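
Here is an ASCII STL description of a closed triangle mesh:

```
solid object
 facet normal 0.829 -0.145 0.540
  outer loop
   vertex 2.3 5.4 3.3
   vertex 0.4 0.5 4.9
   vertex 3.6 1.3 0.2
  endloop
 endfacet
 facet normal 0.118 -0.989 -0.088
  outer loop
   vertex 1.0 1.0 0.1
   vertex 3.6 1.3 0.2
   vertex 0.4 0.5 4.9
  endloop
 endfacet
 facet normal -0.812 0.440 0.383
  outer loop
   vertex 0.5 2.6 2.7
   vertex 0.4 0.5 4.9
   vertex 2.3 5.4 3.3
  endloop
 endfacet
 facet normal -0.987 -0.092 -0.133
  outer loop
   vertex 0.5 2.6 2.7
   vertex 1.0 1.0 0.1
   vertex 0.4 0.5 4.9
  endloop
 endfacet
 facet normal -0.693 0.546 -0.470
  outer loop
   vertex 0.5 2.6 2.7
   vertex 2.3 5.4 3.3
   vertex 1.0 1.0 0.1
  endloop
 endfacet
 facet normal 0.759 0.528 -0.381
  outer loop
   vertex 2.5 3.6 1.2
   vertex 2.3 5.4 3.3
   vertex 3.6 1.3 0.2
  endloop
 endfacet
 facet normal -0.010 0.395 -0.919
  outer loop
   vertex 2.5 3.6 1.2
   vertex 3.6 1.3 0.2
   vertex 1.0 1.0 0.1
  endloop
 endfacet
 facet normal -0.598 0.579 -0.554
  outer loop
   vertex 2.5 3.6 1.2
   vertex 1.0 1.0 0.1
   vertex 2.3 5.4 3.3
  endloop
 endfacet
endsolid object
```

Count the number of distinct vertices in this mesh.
6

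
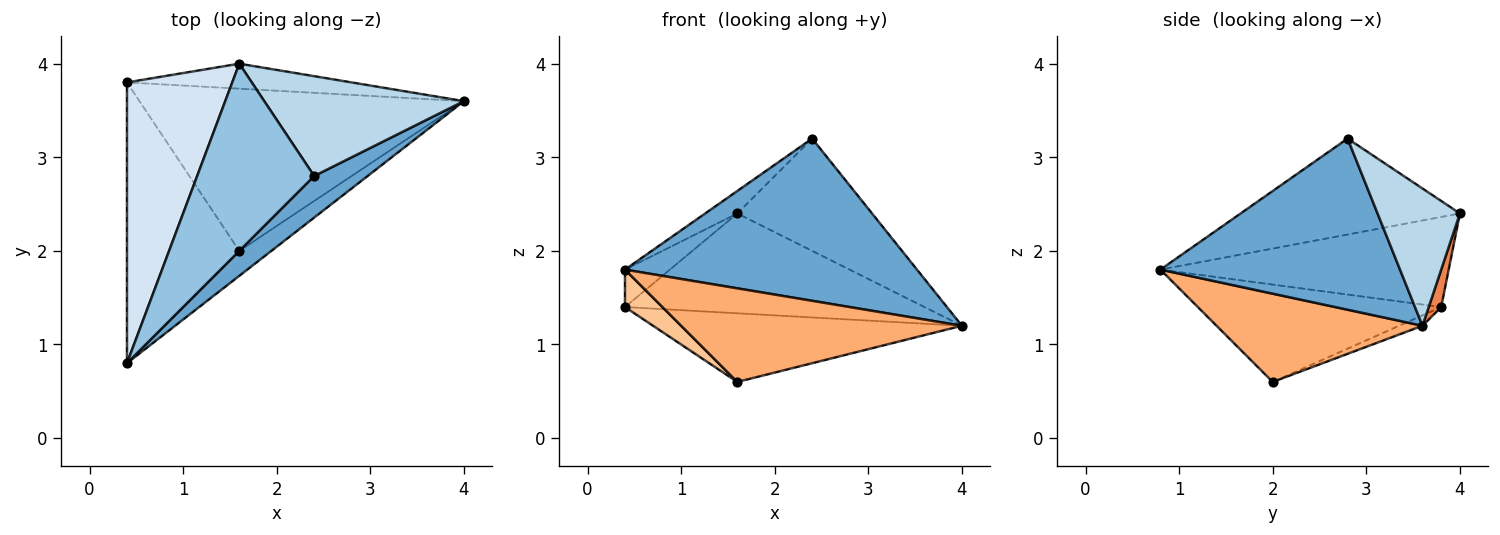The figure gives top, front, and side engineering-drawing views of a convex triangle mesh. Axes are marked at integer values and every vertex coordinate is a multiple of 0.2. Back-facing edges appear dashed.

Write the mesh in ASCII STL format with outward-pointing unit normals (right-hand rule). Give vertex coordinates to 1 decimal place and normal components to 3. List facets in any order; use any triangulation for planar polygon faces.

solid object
 facet normal 0.622 -0.758 0.194
  outer loop
   vertex 2.4 2.8 3.2
   vertex 0.4 0.8 1.8
   vertex 4.0 3.6 1.2
  endloop
 endfacet
 facet normal -0.631 0.092 0.770
  outer loop
   vertex 2.4 2.8 3.2
   vertex 1.6 4.0 2.4
   vertex 0.4 0.8 1.8
  endloop
 endfacet
 facet normal 0.415 0.680 0.604
  outer loop
   vertex 2.4 2.8 3.2
   vertex 4.0 3.6 1.2
   vertex 1.6 4.0 2.4
  endloop
 endfacet
 facet normal -0.647 0.101 0.756
  outer loop
   vertex 0.4 3.8 1.4
   vertex 0.4 0.8 1.8
   vertex 1.6 4.0 2.4
  endloop
 endfacet
 facet normal 0.040 0.969 -0.242
  outer loop
   vertex 0.4 3.8 1.4
   vertex 1.6 4.0 2.4
   vertex 4.0 3.6 1.2
  endloop
 endfacet
 facet normal 0.578 -0.788 -0.210
  outer loop
   vertex 1.6 2.0 0.6
   vertex 4.0 3.6 1.2
   vertex 0.4 0.8 1.8
  endloop
 endfacet
 facet normal -0.652 -0.100 -0.752
  outer loop
   vertex 1.6 2.0 0.6
   vertex 0.4 0.8 1.8
   vertex 0.4 3.8 1.4
  endloop
 endfacet
 facet normal -0.030 0.389 -0.921
  outer loop
   vertex 1.6 2.0 0.6
   vertex 0.4 3.8 1.4
   vertex 4.0 3.6 1.2
  endloop
 endfacet
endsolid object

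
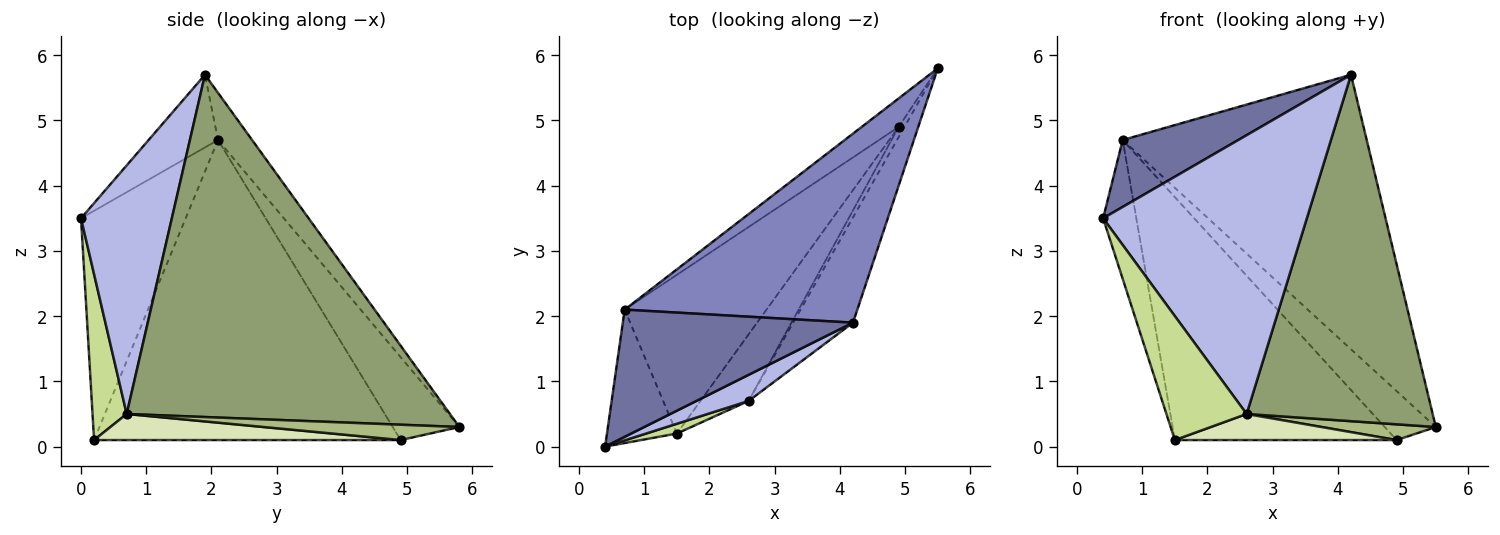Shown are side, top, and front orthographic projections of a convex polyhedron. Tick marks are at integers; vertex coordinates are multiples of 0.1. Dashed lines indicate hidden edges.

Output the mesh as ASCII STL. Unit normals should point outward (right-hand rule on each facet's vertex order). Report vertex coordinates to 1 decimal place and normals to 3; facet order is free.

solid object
 facet normal -0.269 -0.449 0.852
  outer loop
   vertex 0.7 2.1 4.7
   vertex 0.4 0.0 3.5
   vertex 4.2 1.9 5.7
  endloop
 endfacet
 facet normal -0.114 0.818 0.563
  outer loop
   vertex 0.7 2.1 4.7
   vertex 4.2 1.9 5.7
   vertex 5.5 5.8 0.3
  endloop
 endfacet
 facet normal -0.748 0.573 -0.334
  outer loop
   vertex 0.7 2.1 4.7
   vertex 5.5 5.8 0.3
   vertex 4.9 4.9 0.1
  endloop
 endfacet
 facet normal 0.406 -0.910 0.085
  outer loop
   vertex 2.6 0.7 0.5
   vertex 4.2 1.9 5.7
   vertex 0.4 0.0 3.5
  endloop
 endfacet
 facet normal 0.857 -0.493 -0.150
  outer loop
   vertex 2.6 0.7 0.5
   vertex 5.5 5.8 0.3
   vertex 4.2 1.9 5.7
  endloop
 endfacet
 facet normal 0.822 -0.479 -0.308
  outer loop
   vertex 2.6 0.7 0.5
   vertex 4.9 4.9 0.1
   vertex 5.5 5.8 0.3
  endloop
 endfacet
 facet normal 0.391 -0.918 0.072
  outer loop
   vertex 1.5 0.2 0.1
   vertex 2.6 0.7 0.5
   vertex 0.4 0.0 3.5
  endloop
 endfacet
 facet normal 0.450 -0.326 -0.831
  outer loop
   vertex 1.5 0.2 0.1
   vertex 4.9 4.9 0.1
   vertex 2.6 0.7 0.5
  endloop
 endfacet
 facet normal -0.915 0.290 -0.279
  outer loop
   vertex 1.5 0.2 0.1
   vertex 0.4 0.0 3.5
   vertex 0.7 2.1 4.7
  endloop
 endfacet
 facet normal -0.757 0.547 -0.358
  outer loop
   vertex 1.5 0.2 0.1
   vertex 0.7 2.1 4.7
   vertex 4.9 4.9 0.1
  endloop
 endfacet
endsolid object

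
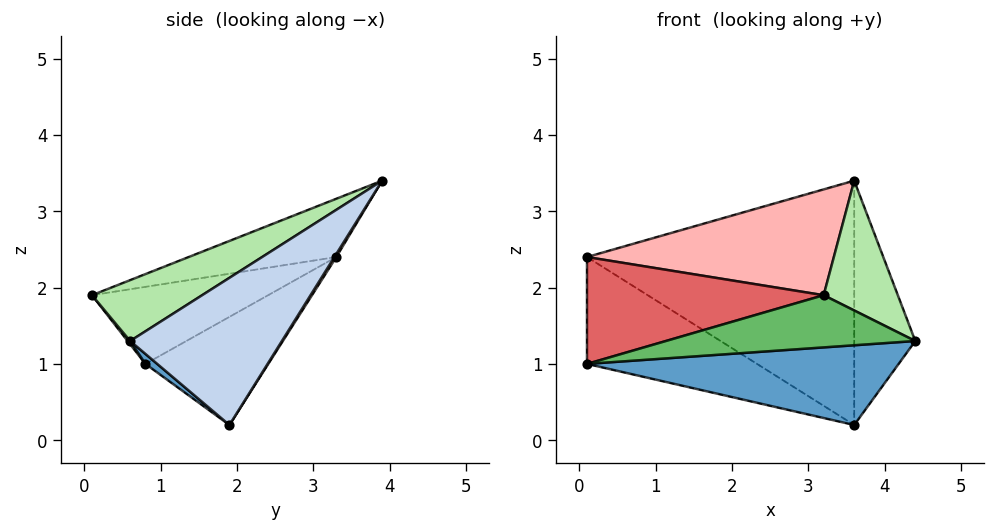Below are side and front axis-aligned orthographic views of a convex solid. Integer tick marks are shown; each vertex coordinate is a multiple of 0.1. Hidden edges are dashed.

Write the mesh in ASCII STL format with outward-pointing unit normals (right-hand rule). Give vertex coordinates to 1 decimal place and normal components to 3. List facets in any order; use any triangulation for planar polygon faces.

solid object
 facet normal 0.024 -0.637 -0.770
  outer loop
   vertex 3.6 1.9 0.2
   vertex 4.4 0.6 1.3
   vertex 0.1 0.8 1.0
  endloop
 endfacet
 facet normal 0.903 0.364 -0.227
  outer loop
   vertex 3.6 1.9 0.2
   vertex 3.6 3.9 3.4
   vertex 4.4 0.6 1.3
  endloop
 endfacet
 facet normal -0.333 0.461 -0.823
  outer loop
   vertex 0.1 3.3 2.4
   vertex 3.6 1.9 0.2
   vertex 0.1 0.8 1.0
  endloop
 endfacet
 facet normal 0.006 0.848 -0.530
  outer loop
   vertex 0.1 3.3 2.4
   vertex 3.6 3.9 3.4
   vertex 3.6 1.9 0.2
  endloop
 endfacet
 facet normal 0.008 -0.776 -0.631
  outer loop
   vertex 3.2 0.1 1.9
   vertex 0.1 0.8 1.0
   vertex 4.4 0.6 1.3
  endloop
 endfacet
 facet normal 0.533 -0.359 0.767
  outer loop
   vertex 3.2 0.1 1.9
   vertex 4.4 0.6 1.3
   vertex 3.6 3.9 3.4
  endloop
 endfacet
 facet normal -0.342 -0.459 0.820
  outer loop
   vertex 3.2 0.1 1.9
   vertex 0.1 3.3 2.4
   vertex 0.1 0.8 1.0
  endloop
 endfacet
 facet normal -0.204 -0.341 0.918
  outer loop
   vertex 3.2 0.1 1.9
   vertex 3.6 3.9 3.4
   vertex 0.1 3.3 2.4
  endloop
 endfacet
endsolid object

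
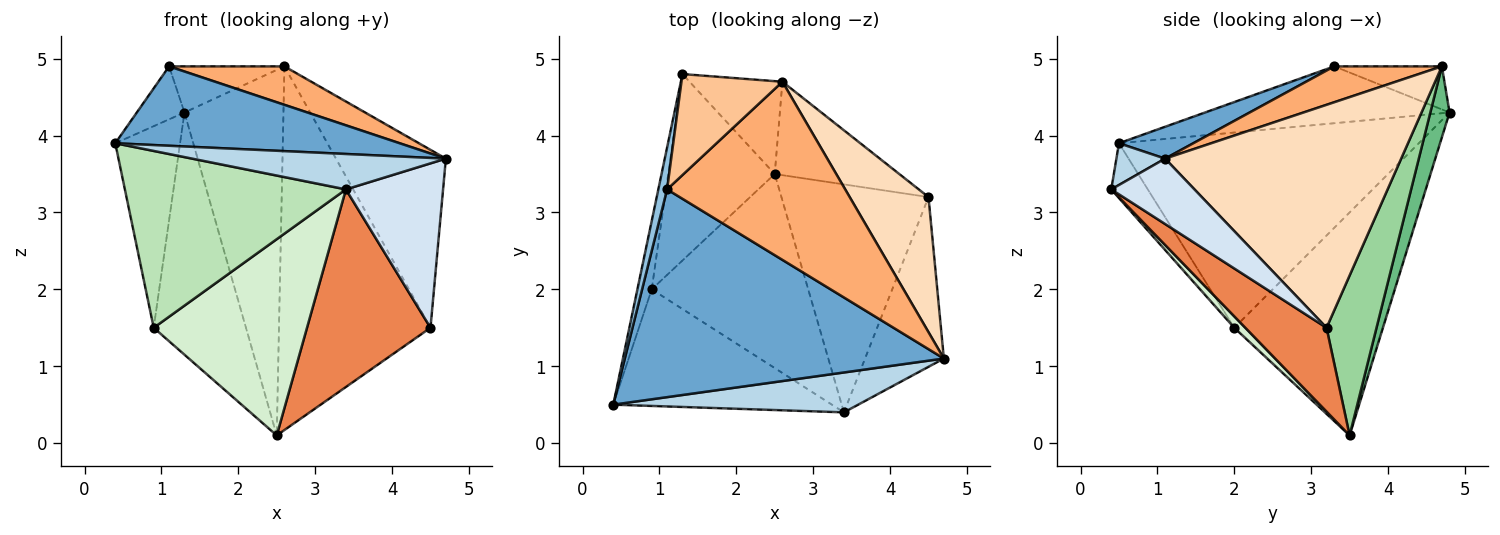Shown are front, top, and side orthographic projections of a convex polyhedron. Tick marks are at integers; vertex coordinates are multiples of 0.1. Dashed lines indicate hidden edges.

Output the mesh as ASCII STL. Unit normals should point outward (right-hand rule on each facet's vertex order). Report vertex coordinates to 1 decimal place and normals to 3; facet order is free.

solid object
 facet normal 0.093 -0.355 0.930
  outer loop
   vertex 1.1 3.3 4.9
   vertex 0.4 0.5 3.9
   vertex 4.7 1.1 3.7
  endloop
 endfacet
 facet normal -0.970 0.189 0.150
  outer loop
   vertex 1.1 3.3 4.9
   vertex 1.3 4.8 4.3
   vertex 0.4 0.5 3.9
  endloop
 endfacet
 facet normal 0.126 -0.659 0.742
  outer loop
   vertex 3.4 0.4 3.3
   vertex 4.7 1.1 3.7
   vertex 0.4 0.5 3.9
  endloop
 endfacet
 facet normal 0.512 -0.598 -0.617
  outer loop
   vertex 3.4 0.4 3.3
   vertex 4.5 3.2 1.5
   vertex 4.7 1.1 3.7
  endloop
 endfacet
 facet normal 0.396 -0.602 -0.694
  outer loop
   vertex 3.4 0.4 3.3
   vertex 2.5 3.5 0.1
   vertex 4.5 3.2 1.5
  endloop
 endfacet
 facet normal 0.193 -0.207 0.959
  outer loop
   vertex 2.6 4.7 4.9
   vertex 1.1 3.3 4.9
   vertex 4.7 1.1 3.7
  endloop
 endfacet
 facet normal -0.362 0.387 0.848
  outer loop
   vertex 2.6 4.7 4.9
   vertex 1.3 4.8 4.3
   vertex 1.1 3.3 4.9
  endloop
 endfacet
 facet normal 0.863 0.402 0.305
  outer loop
   vertex 2.6 4.7 4.9
   vertex 4.7 1.1 3.7
   vertex 4.5 3.2 1.5
  endloop
 endfacet
 facet normal 0.185 0.952 -0.242
  outer loop
   vertex 2.6 4.7 4.9
   vertex 2.5 3.5 0.1
   vertex 1.3 4.8 4.3
  endloop
 endfacet
 facet normal 0.304 0.923 -0.237
  outer loop
   vertex 2.6 4.7 4.9
   vertex 4.5 3.2 1.5
   vertex 2.5 3.5 0.1
  endloop
 endfacet
 facet normal -0.137 -0.827 -0.545
  outer loop
   vertex 0.9 2.0 1.5
   vertex 3.4 0.4 3.3
   vertex 0.4 0.5 3.9
  endloop
 endfacet
 facet normal 0.051 -0.710 -0.702
  outer loop
   vertex 0.9 2.0 1.5
   vertex 2.5 3.5 0.1
   vertex 3.4 0.4 3.3
  endloop
 endfacet
 facet normal -0.975 0.211 -0.071
  outer loop
   vertex 0.9 2.0 1.5
   vertex 0.4 0.5 3.9
   vertex 1.3 4.8 4.3
  endloop
 endfacet
 facet normal -0.787 0.489 -0.376
  outer loop
   vertex 0.9 2.0 1.5
   vertex 1.3 4.8 4.3
   vertex 2.5 3.5 0.1
  endloop
 endfacet
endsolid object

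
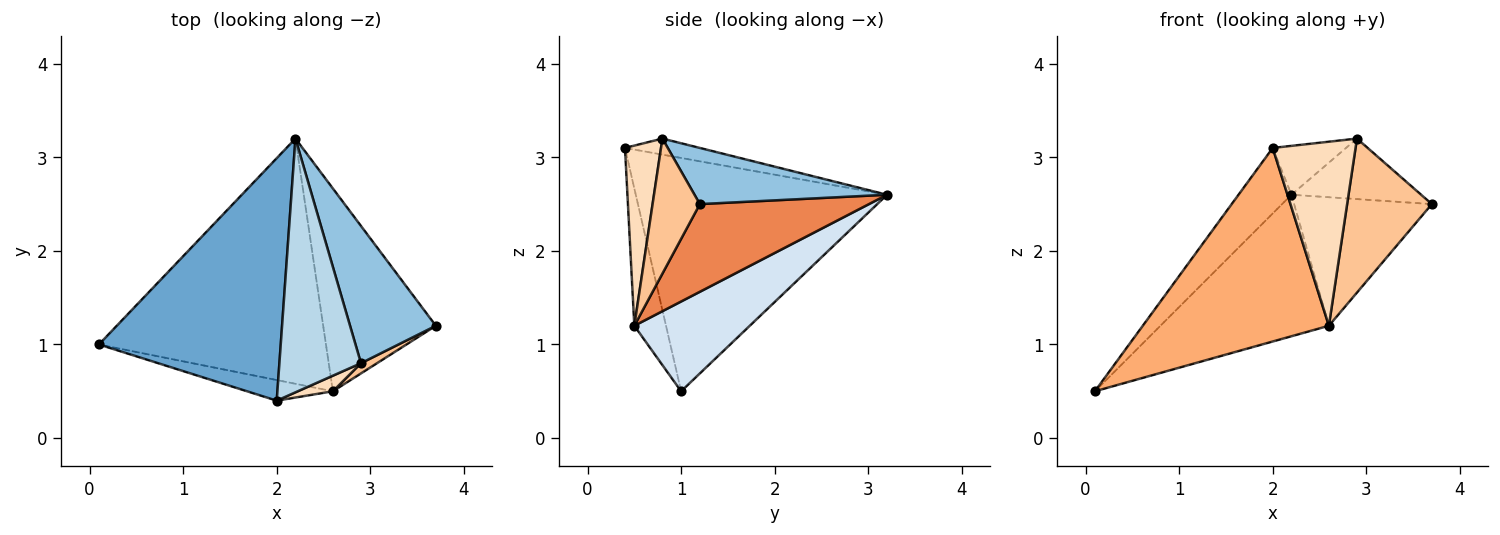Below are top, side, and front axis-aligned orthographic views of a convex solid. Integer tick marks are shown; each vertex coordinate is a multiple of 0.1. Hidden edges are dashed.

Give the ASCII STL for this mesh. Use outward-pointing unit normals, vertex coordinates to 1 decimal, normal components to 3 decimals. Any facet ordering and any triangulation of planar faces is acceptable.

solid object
 facet normal -0.778 0.164 0.606
  outer loop
   vertex 2.0 0.4 3.1
   vertex 2.2 3.2 2.6
   vertex 0.1 1.0 0.5
  endloop
 endfacet
 facet normal 0.514 0.346 0.785
  outer loop
   vertex 2.9 0.8 3.2
   vertex 3.7 1.2 2.5
   vertex 2.2 3.2 2.6
  endloop
 endfacet
 facet normal -0.190 0.186 0.964
  outer loop
   vertex 2.9 0.8 3.2
   vertex 2.2 3.2 2.6
   vertex 2.0 0.4 3.1
  endloop
 endfacet
 facet normal 0.324 0.473 -0.819
  outer loop
   vertex 2.6 0.5 1.2
   vertex 0.1 1.0 0.5
   vertex 2.2 3.2 2.6
  endloop
 endfacet
 facet normal 0.549 0.447 -0.706
  outer loop
   vertex 2.6 0.5 1.2
   vertex 2.2 3.2 2.6
   vertex 3.7 1.2 2.5
  endloop
 endfacet
 facet normal -0.167 -0.980 -0.104
  outer loop
   vertex 2.6 0.5 1.2
   vertex 2.0 0.4 3.1
   vertex 0.1 1.0 0.5
  endloop
 endfacet
 facet normal 0.486 -0.872 0.058
  outer loop
   vertex 2.6 0.5 1.2
   vertex 3.7 1.2 2.5
   vertex 2.9 0.8 3.2
  endloop
 endfacet
 facet normal 0.398 -0.914 0.077
  outer loop
   vertex 2.6 0.5 1.2
   vertex 2.9 0.8 3.2
   vertex 2.0 0.4 3.1
  endloop
 endfacet
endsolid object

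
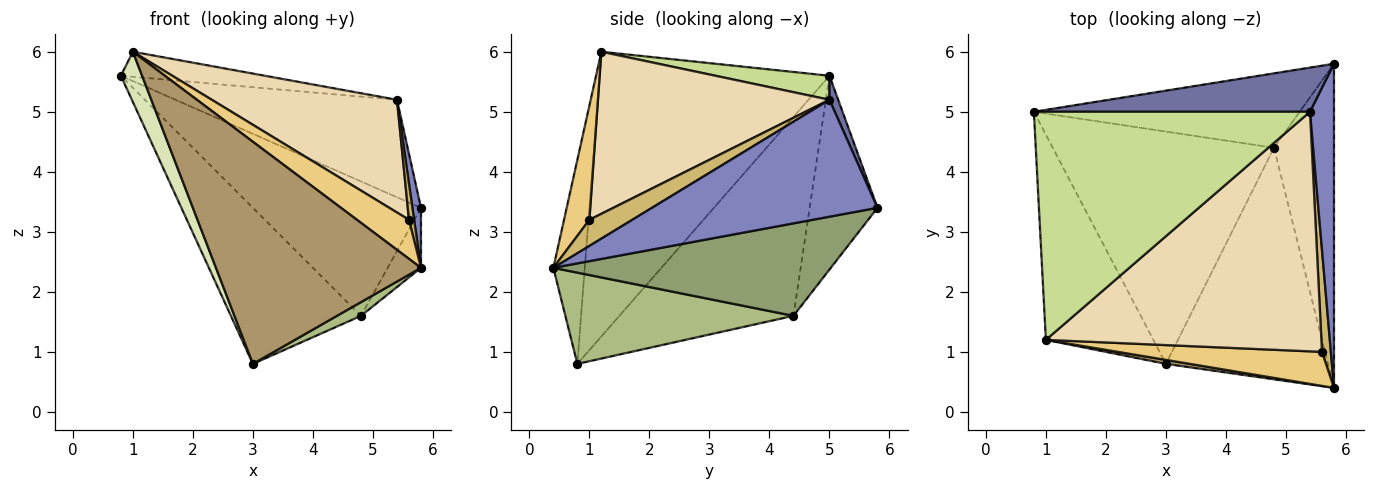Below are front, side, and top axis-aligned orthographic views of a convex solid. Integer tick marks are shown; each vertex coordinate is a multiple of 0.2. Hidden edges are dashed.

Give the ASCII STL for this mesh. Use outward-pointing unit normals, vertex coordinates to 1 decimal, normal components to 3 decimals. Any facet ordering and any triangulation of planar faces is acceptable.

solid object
 facet normal 0.036 0.910 0.413
  outer loop
   vertex 5.4 5.0 5.2
   vertex 5.8 5.8 3.4
   vertex 0.8 5.0 5.6
  endloop
 endfacet
 facet normal 0.979 -0.037 0.201
  outer loop
   vertex 5.4 5.0 5.2
   vertex 5.8 0.4 2.4
   vertex 5.8 5.8 3.4
  endloop
 endfacet
 facet normal -0.333 0.825 -0.457
  outer loop
   vertex 4.8 4.4 1.6
   vertex 0.8 5.0 5.6
   vertex 5.8 5.8 3.4
  endloop
 endfacet
 facet normal -0.598 0.447 -0.665
  outer loop
   vertex 4.8 4.4 1.6
   vertex 3.0 0.8 0.8
   vertex 0.8 5.0 5.6
  endloop
 endfacet
 facet normal 0.835 0.100 -0.542
  outer loop
   vertex 4.8 4.4 1.6
   vertex 5.8 5.8 3.4
   vertex 5.8 0.4 2.4
  endloop
 endfacet
 facet normal 0.490 -0.052 -0.870
  outer loop
   vertex 4.8 4.4 1.6
   vertex 5.8 0.4 2.4
   vertex 3.0 0.8 0.8
  endloop
 endfacet
 facet normal 0.086 0.109 0.990
  outer loop
   vertex 1.0 1.2 6.0
   vertex 5.4 5.0 5.2
   vertex 0.8 5.0 5.6
  endloop
 endfacet
 facet normal -0.932 -0.086 -0.352
  outer loop
   vertex 1.0 1.2 6.0
   vertex 0.8 5.0 5.6
   vertex 3.0 0.8 0.8
  endloop
 endfacet
 facet normal -0.151 -0.988 0.018
  outer loop
   vertex 1.0 1.2 6.0
   vertex 3.0 0.8 0.8
   vertex 5.8 0.4 2.4
  endloop
 endfacet
 facet normal 0.941 -0.113 0.320
  outer loop
   vertex 5.6 1.0 3.2
   vertex 5.8 0.4 2.4
   vertex 5.4 5.0 5.2
  endloop
 endfacet
 facet normal 0.345 -0.708 0.617
  outer loop
   vertex 5.6 1.0 3.2
   vertex 1.0 1.2 6.0
   vertex 5.8 0.4 2.4
  endloop
 endfacet
 facet normal 0.470 -0.376 0.799
  outer loop
   vertex 5.6 1.0 3.2
   vertex 5.4 5.0 5.2
   vertex 1.0 1.2 6.0
  endloop
 endfacet
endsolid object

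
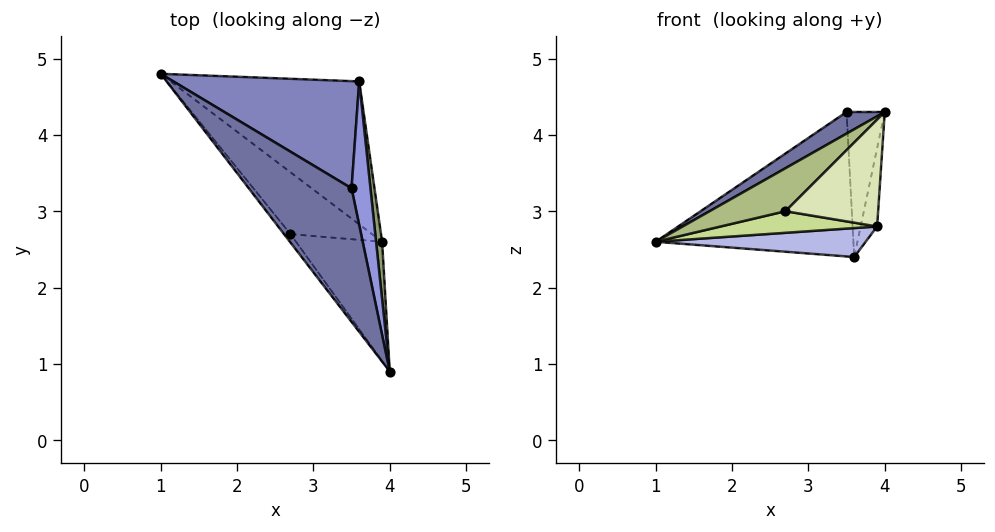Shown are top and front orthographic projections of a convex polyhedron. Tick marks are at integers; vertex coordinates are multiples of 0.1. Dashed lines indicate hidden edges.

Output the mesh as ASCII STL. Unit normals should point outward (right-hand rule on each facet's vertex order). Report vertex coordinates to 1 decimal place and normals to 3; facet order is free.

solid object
 facet normal -0.609 -0.127 0.783
  outer loop
   vertex 3.5 3.3 4.3
   vertex 1.0 4.8 2.6
   vertex 4.0 0.9 4.3
  endloop
 endfacet
 facet normal 0.076 0.801 0.594
  outer loop
   vertex 3.5 3.3 4.3
   vertex 3.6 4.7 2.4
   vertex 1.0 4.8 2.6
  endloop
 endfacet
 facet normal 0.960 0.200 0.198
  outer loop
   vertex 3.5 3.3 4.3
   vertex 4.0 0.9 4.3
   vertex 3.6 4.7 2.4
  endloop
 endfacet
 facet normal -0.083 -0.198 -0.977
  outer loop
   vertex 3.9 2.6 2.8
   vertex 1.0 4.8 2.6
   vertex 3.6 4.7 2.4
  endloop
 endfacet
 facet normal 0.979 0.163 0.119
  outer loop
   vertex 3.9 2.6 2.8
   vertex 3.6 4.7 2.4
   vertex 4.0 0.9 4.3
  endloop
 endfacet
 facet normal -0.759 -0.639 -0.125
  outer loop
   vertex 2.7 2.7 3.0
   vertex 4.0 0.9 4.3
   vertex 1.0 4.8 2.6
  endloop
 endfacet
 facet normal -0.182 -0.324 -0.928
  outer loop
   vertex 2.7 2.7 3.0
   vertex 1.0 4.8 2.6
   vertex 3.9 2.6 2.8
  endloop
 endfacet
 facet normal -0.177 -0.657 -0.733
  outer loop
   vertex 2.7 2.7 3.0
   vertex 3.9 2.6 2.8
   vertex 4.0 0.9 4.3
  endloop
 endfacet
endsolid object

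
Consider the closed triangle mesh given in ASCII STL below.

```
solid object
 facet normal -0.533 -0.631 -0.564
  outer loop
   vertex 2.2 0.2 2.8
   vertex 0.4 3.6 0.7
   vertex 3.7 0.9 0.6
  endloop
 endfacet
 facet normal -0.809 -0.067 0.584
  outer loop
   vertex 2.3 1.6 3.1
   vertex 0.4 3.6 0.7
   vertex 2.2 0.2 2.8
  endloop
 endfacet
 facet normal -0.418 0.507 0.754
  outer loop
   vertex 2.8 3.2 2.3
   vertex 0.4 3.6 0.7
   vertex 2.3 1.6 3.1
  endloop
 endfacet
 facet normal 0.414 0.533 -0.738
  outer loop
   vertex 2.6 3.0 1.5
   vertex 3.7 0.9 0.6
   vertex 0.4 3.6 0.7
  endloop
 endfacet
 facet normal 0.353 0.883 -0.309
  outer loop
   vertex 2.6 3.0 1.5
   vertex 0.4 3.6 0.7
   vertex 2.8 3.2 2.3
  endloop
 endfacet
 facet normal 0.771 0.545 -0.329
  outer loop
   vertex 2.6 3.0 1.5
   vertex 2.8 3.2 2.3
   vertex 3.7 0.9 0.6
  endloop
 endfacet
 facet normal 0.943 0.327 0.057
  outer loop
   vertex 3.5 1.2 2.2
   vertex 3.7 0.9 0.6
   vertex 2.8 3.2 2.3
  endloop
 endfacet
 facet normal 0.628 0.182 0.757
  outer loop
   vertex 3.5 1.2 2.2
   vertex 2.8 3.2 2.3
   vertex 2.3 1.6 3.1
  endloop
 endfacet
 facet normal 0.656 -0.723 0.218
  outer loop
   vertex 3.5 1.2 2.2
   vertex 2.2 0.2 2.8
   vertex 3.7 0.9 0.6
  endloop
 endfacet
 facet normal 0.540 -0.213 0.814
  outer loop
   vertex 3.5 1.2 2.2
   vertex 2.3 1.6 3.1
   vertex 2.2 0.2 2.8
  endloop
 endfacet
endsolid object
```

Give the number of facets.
10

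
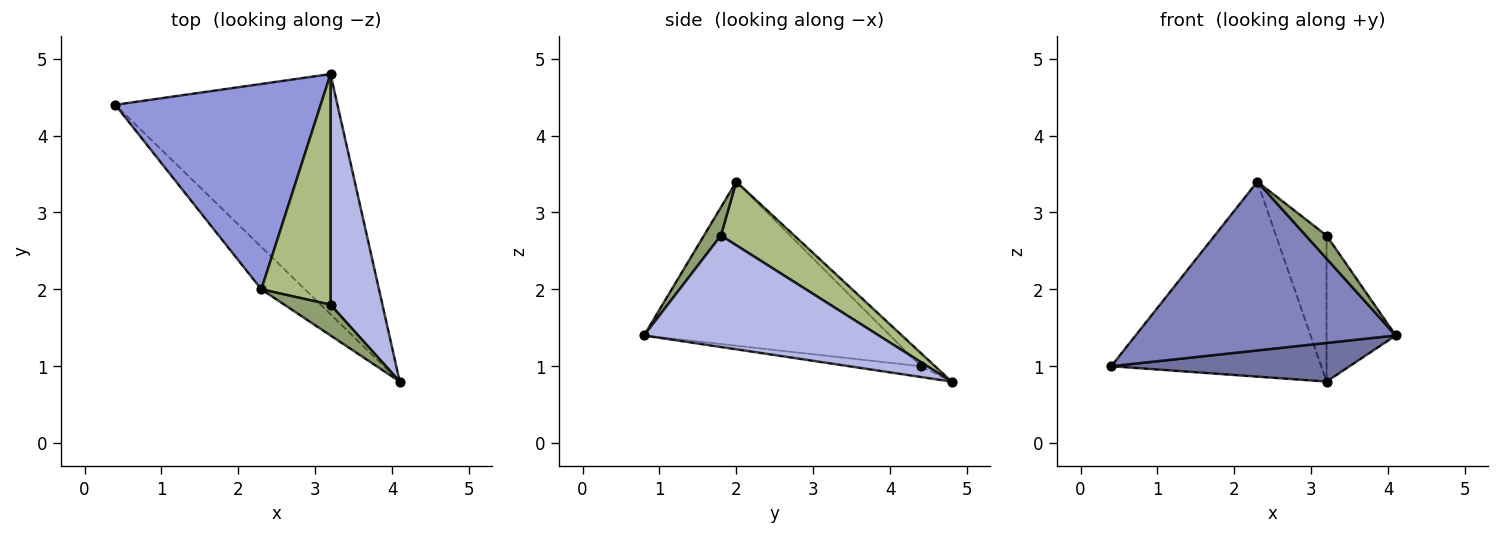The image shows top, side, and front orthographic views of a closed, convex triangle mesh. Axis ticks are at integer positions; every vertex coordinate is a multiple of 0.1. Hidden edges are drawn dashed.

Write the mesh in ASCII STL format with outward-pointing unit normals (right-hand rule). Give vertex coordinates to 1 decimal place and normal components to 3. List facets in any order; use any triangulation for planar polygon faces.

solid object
 facet normal -0.048 -0.159 -0.986
  outer loop
   vertex 3.2 4.8 0.8
   vertex 4.1 0.8 1.4
   vertex 0.4 4.4 1.0
  endloop
 endfacet
 facet normal -0.676 -0.715 -0.180
  outer loop
   vertex 2.3 2.0 3.4
   vertex 0.4 4.4 1.0
   vertex 4.1 0.8 1.4
  endloop
 endfacet
 facet normal -0.046 0.688 0.725
  outer loop
   vertex 2.3 2.0 3.4
   vertex 3.2 4.8 0.8
   vertex 0.4 4.4 1.0
  endloop
 endfacet
 facet normal 0.876 0.258 0.408
  outer loop
   vertex 3.2 1.8 2.7
   vertex 4.1 0.8 1.4
   vertex 3.2 4.8 0.8
  endloop
 endfacet
 facet normal 0.439 -0.539 0.719
  outer loop
   vertex 3.2 1.8 2.7
   vertex 2.3 2.0 3.4
   vertex 4.1 0.8 1.4
  endloop
 endfacet
 facet normal 0.613 0.423 0.667
  outer loop
   vertex 3.2 1.8 2.7
   vertex 3.2 4.8 0.8
   vertex 2.3 2.0 3.4
  endloop
 endfacet
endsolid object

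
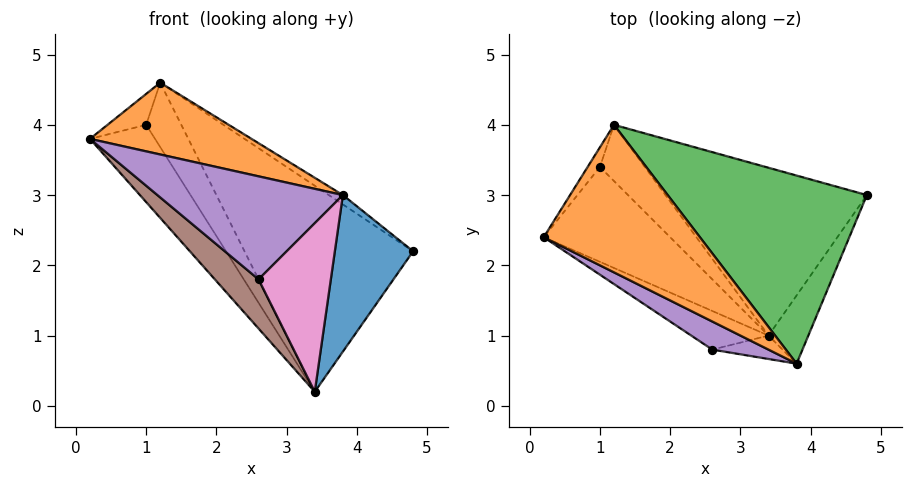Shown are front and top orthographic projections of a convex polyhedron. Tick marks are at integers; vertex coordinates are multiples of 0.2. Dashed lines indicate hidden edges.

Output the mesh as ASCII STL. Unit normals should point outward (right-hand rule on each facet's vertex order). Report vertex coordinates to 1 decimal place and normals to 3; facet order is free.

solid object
 facet normal 0.883 -0.430 -0.188
  outer loop
   vertex 3.4 1.0 0.2
   vertex 4.8 3.0 2.2
   vertex 3.8 0.6 3.0
  endloop
 endfacet
 facet normal -0.019 -0.438 0.899
  outer loop
   vertex 1.2 4.0 4.6
   vertex 0.2 2.4 3.8
   vertex 3.8 0.6 3.0
  endloop
 endfacet
 facet normal 0.562 0.041 0.826
  outer loop
   vertex 1.2 4.0 4.6
   vertex 3.8 0.6 3.0
   vertex 4.8 3.0 2.2
  endloop
 endfacet
 facet normal -0.201 0.760 -0.619
  outer loop
   vertex 1.2 4.0 4.6
   vertex 4.8 3.0 2.2
   vertex 3.4 1.0 0.2
  endloop
 endfacet
 facet normal -0.390 -0.888 0.242
  outer loop
   vertex 2.6 0.8 1.8
   vertex 3.8 0.6 3.0
   vertex 0.2 2.4 3.8
  endloop
 endfacet
 facet normal -0.721 -0.545 -0.428
  outer loop
   vertex 2.6 0.8 1.8
   vertex 0.2 2.4 3.8
   vertex 3.4 1.0 0.2
  endloop
 endfacet
 facet normal -0.028 -0.990 -0.138
  outer loop
   vertex 2.6 0.8 1.8
   vertex 3.4 1.0 0.2
   vertex 3.8 0.6 3.0
  endloop
 endfacet
 facet normal -0.512 0.543 -0.666
  outer loop
   vertex 1.0 3.4 4.0
   vertex 3.4 1.0 0.2
   vertex 0.2 2.4 3.8
  endloop
 endfacet
 facet normal -0.677 0.621 -0.395
  outer loop
   vertex 1.0 3.4 4.0
   vertex 0.2 2.4 3.8
   vertex 1.2 4.0 4.6
  endloop
 endfacet
 facet normal -0.276 0.724 -0.632
  outer loop
   vertex 1.0 3.4 4.0
   vertex 1.2 4.0 4.6
   vertex 3.4 1.0 0.2
  endloop
 endfacet
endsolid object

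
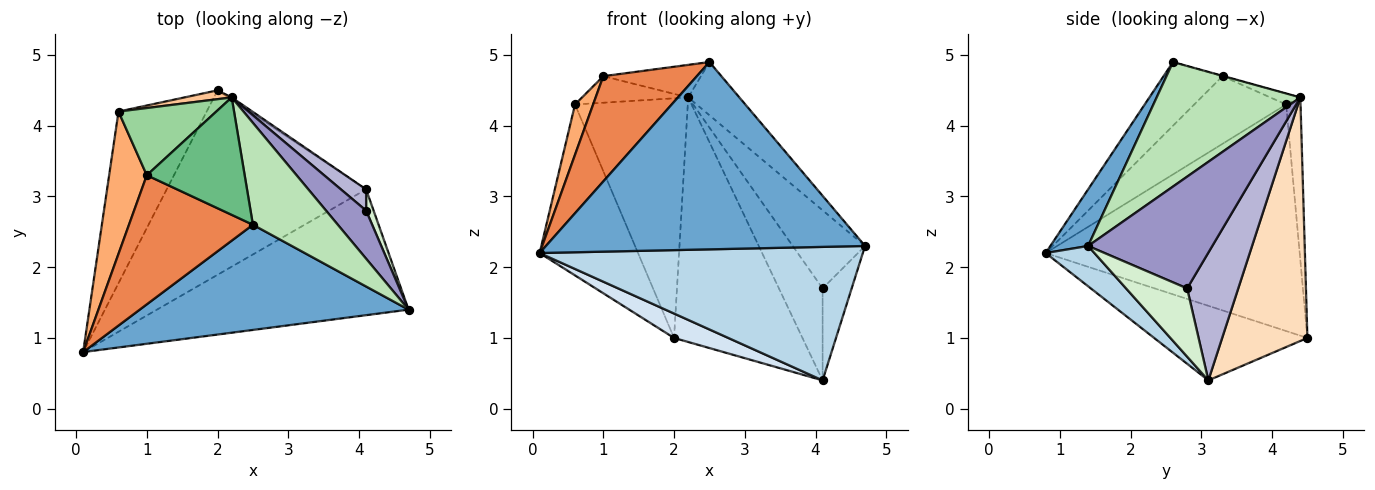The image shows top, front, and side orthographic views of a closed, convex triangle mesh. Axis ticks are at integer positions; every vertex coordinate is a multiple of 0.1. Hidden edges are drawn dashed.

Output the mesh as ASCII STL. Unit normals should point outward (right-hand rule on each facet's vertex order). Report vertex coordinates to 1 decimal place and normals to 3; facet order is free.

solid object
 facet normal 0.103 -0.867 0.487
  outer loop
   vertex 2.5 2.6 4.9
   vertex 0.1 0.8 2.2
   vertex 4.7 1.4 2.3
  endloop
 endfacet
 facet normal -0.877 0.340 -0.341
  outer loop
   vertex 0.6 4.2 4.3
   vertex 2.0 4.5 1.0
   vertex 0.1 0.8 2.2
  endloop
 endfacet
 facet normal 0.109 -0.723 -0.682
  outer loop
   vertex 4.1 3.1 0.4
   vertex 4.7 1.4 2.3
   vertex 0.1 0.8 2.2
  endloop
 endfacet
 facet normal -0.348 -0.123 -0.930
  outer loop
   vertex 4.1 3.1 0.4
   vertex 0.1 0.8 2.2
   vertex 2.0 4.5 1.0
  endloop
 endfacet
 facet normal -0.370 -0.587 0.720
  outer loop
   vertex 1.0 3.3 4.7
   vertex 0.1 0.8 2.2
   vertex 2.5 2.6 4.9
  endloop
 endfacet
 facet normal -0.861 -0.170 0.480
  outer loop
   vertex 1.0 3.3 4.7
   vertex 0.6 4.2 4.3
   vertex 0.1 0.8 2.2
  endloop
 endfacet
 facet normal -0.126 0.991 0.037
  outer loop
   vertex 2.2 4.4 4.4
   vertex 2.0 4.5 1.0
   vertex 0.6 4.2 4.3
  endloop
 endfacet
 facet normal 0.553 0.833 -0.008
  outer loop
   vertex 2.2 4.4 4.4
   vertex 4.1 3.1 0.4
   vertex 2.0 4.5 1.0
  endloop
 endfacet
 facet normal -0.004 0.267 0.964
  outer loop
   vertex 2.2 4.4 4.4
   vertex 1.0 3.3 4.7
   vertex 2.5 2.6 4.9
  endloop
 endfacet
 facet normal -0.103 0.365 0.925
  outer loop
   vertex 2.2 4.4 4.4
   vertex 0.6 4.2 4.3
   vertex 1.0 3.3 4.7
  endloop
 endfacet
 facet normal 0.793 0.282 0.540
  outer loop
   vertex 2.2 4.4 4.4
   vertex 2.5 2.6 4.9
   vertex 4.7 1.4 2.3
  endloop
 endfacet
 facet normal 0.899 0.427 0.099
  outer loop
   vertex 4.1 2.8 1.7
   vertex 4.7 1.4 2.3
   vertex 4.1 3.1 0.4
  endloop
 endfacet
 facet normal 0.825 0.481 0.296
  outer loop
   vertex 4.1 2.8 1.7
   vertex 2.2 4.4 4.4
   vertex 4.7 1.4 2.3
  endloop
 endfacet
 facet normal 0.752 0.643 0.148
  outer loop
   vertex 4.1 2.8 1.7
   vertex 4.1 3.1 0.4
   vertex 2.2 4.4 4.4
  endloop
 endfacet
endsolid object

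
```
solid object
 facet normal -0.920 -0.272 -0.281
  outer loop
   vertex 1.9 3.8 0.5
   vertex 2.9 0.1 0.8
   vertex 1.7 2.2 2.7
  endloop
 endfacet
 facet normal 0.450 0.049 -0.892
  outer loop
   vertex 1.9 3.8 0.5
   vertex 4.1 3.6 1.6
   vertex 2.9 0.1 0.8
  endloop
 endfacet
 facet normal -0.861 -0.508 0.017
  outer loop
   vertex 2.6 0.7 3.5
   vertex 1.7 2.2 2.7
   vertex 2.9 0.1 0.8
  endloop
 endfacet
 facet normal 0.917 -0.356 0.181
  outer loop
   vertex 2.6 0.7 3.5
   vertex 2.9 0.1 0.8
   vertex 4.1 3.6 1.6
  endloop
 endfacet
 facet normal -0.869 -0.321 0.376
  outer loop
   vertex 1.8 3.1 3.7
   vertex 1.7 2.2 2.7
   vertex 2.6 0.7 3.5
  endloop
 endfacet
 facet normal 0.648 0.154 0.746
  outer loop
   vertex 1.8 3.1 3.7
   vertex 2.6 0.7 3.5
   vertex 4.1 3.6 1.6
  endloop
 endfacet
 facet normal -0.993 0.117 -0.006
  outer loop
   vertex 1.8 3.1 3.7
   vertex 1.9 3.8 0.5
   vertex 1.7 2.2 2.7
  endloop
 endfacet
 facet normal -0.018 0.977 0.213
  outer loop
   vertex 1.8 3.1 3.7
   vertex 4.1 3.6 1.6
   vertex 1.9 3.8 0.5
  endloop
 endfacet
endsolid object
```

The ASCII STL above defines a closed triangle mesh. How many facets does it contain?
8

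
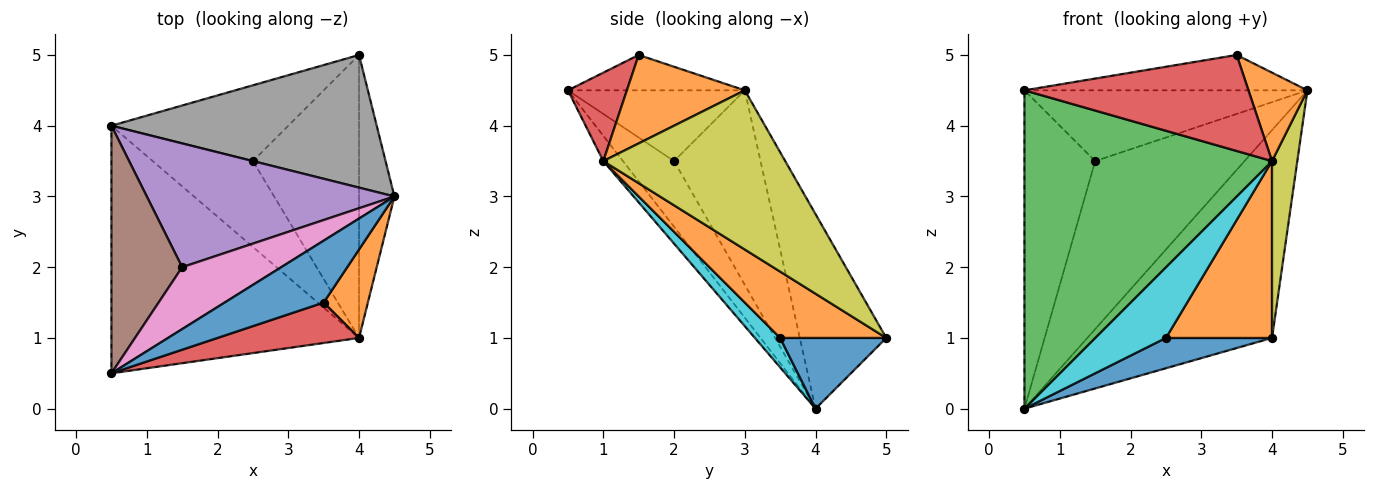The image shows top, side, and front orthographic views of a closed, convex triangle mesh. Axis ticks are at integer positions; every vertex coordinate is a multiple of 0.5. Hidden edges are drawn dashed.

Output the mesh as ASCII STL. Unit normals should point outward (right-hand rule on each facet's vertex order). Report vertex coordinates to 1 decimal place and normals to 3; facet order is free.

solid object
 facet normal -0.296 0.474 0.829
  outer loop
   vertex 3.5 1.5 5.0
   vertex 4.5 3.0 4.5
   vertex 0.5 0.5 4.5
  endloop
 endfacet
 facet normal 0.816 -0.408 0.408
  outer loop
   vertex 4.0 1.0 3.5
   vertex 4.5 3.0 4.5
   vertex 3.5 1.5 5.0
  endloop
 endfacet
 facet normal -0.063 -0.788 -0.613
  outer loop
   vertex 4.0 1.0 3.5
   vertex 0.5 0.5 4.5
   vertex 0.5 4.0 0.0
  endloop
 endfacet
 facet normal 0.236 -0.896 0.377
  outer loop
   vertex 4.0 1.0 3.5
   vertex 3.5 1.5 5.0
   vertex 0.5 0.5 4.5
  endloop
 endfacet
 facet normal -0.422 0.730 0.538
  outer loop
   vertex 1.5 2.0 3.5
   vertex 4.5 3.0 4.5
   vertex 0.5 4.0 0.0
  endloop
 endfacet
 facet normal -0.495 0.686 0.533
  outer loop
   vertex 1.5 2.0 3.5
   vertex 0.5 4.0 0.0
   vertex 0.5 0.5 4.5
  endloop
 endfacet
 facet normal -0.426 0.681 0.596
  outer loop
   vertex 1.5 2.0 3.5
   vertex 0.5 0.5 4.5
   vertex 4.5 3.0 4.5
  endloop
 endfacet
 facet normal -0.367 0.784 0.500
  outer loop
   vertex 4.0 5.0 1.0
   vertex 0.5 4.0 0.0
   vertex 4.5 3.0 4.5
  endloop
 endfacet
 facet normal 0.967 -0.134 -0.215
  outer loop
   vertex 4.0 5.0 1.0
   vertex 4.5 3.0 4.5
   vertex 4.0 1.0 3.5
  endloop
 endfacet
 facet normal 0.221 -0.620 -0.753
  outer loop
   vertex 2.5 3.5 1.0
   vertex 4.0 1.0 3.5
   vertex 0.5 4.0 0.0
  endloop
 endfacet
 facet normal 0.348 -0.348 -0.870
  outer loop
   vertex 2.5 3.5 1.0
   vertex 0.5 4.0 0.0
   vertex 4.0 5.0 1.0
  endloop
 endfacet
 facet normal 0.468 -0.468 -0.749
  outer loop
   vertex 2.5 3.5 1.0
   vertex 4.0 5.0 1.0
   vertex 4.0 1.0 3.5
  endloop
 endfacet
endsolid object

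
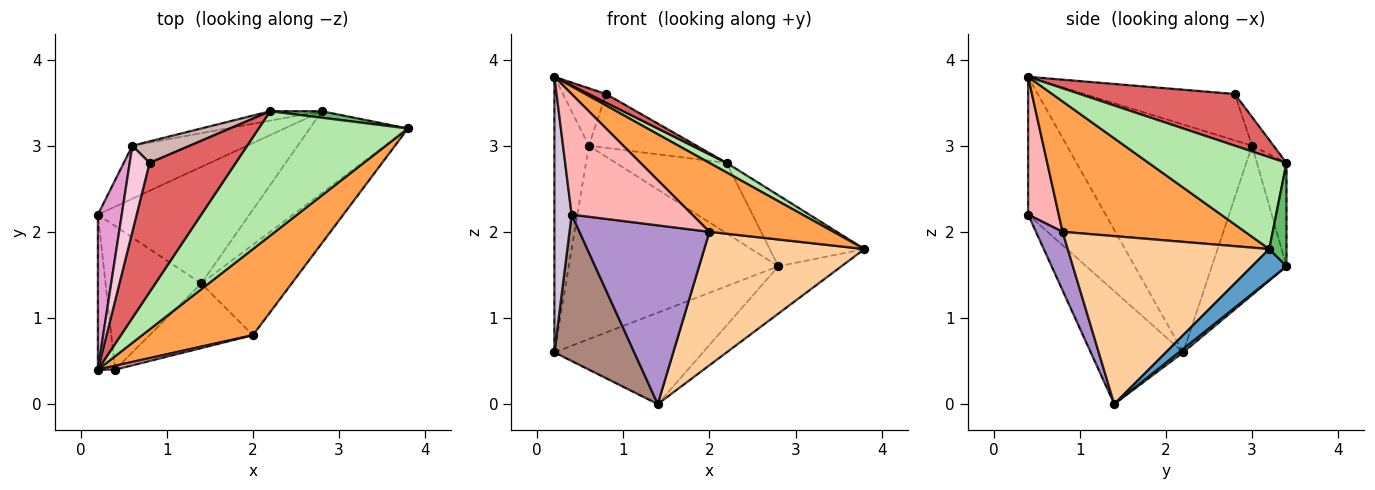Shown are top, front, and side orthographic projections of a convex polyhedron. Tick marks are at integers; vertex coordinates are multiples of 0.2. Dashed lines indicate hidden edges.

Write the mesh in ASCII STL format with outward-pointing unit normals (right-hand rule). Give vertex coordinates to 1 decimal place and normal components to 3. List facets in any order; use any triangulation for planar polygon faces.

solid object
 facet normal 0.264 0.483 -0.835
  outer loop
   vertex 1.4 1.4 0.0
   vertex 2.8 3.4 1.6
   vertex 3.8 3.2 1.8
  endloop
 endfacet
 facet normal 0.018 0.617 -0.787
  outer loop
   vertex 0.2 2.2 0.6
   vertex 2.8 3.4 1.6
   vertex 1.4 1.4 0.0
  endloop
 endfacet
 facet normal 0.677 -0.460 0.575
  outer loop
   vertex 2.0 0.8 2.0
   vertex 3.8 3.2 1.8
   vertex 0.2 0.4 3.8
  endloop
 endfacet
 facet normal 0.721 -0.573 -0.388
  outer loop
   vertex 2.0 0.8 2.0
   vertex 1.4 1.4 0.0
   vertex 3.8 3.2 1.8
  endloop
 endfacet
 facet normal 0.178 0.980 0.089
  outer loop
   vertex 2.2 3.4 2.8
   vertex 3.8 3.2 1.8
   vertex 2.8 3.4 1.6
  endloop
 endfacet
 facet normal 0.523 -0.065 0.850
  outer loop
   vertex 2.2 3.4 2.8
   vertex 0.2 0.4 3.8
   vertex 3.8 3.2 1.8
  endloop
 endfacet
 facet normal 0.514 -0.057 0.856
  outer loop
   vertex 2.2 3.4 2.8
   vertex 0.8 2.8 3.6
   vertex 0.2 0.4 3.8
  endloop
 endfacet
 facet normal 0.246 -0.969 0.031
  outer loop
   vertex 0.4 0.4 2.2
   vertex 2.0 0.8 2.0
   vertex 0.2 0.4 3.8
  endloop
 endfacet
 facet normal 0.189 -0.923 -0.334
  outer loop
   vertex 0.4 0.4 2.2
   vertex 1.4 1.4 0.0
   vertex 2.0 0.8 2.0
  endloop
 endfacet
 facet normal -0.969 -0.215 -0.121
  outer loop
   vertex 0.4 0.4 2.2
   vertex 0.2 0.4 3.8
   vertex 0.2 2.2 0.6
  endloop
 endfacet
 facet normal -0.637 -0.551 -0.540
  outer loop
   vertex 0.4 0.4 2.2
   vertex 0.2 2.2 0.6
   vertex 1.4 1.4 0.0
  endloop
 endfacet
 facet normal -0.183 0.913 0.365
  outer loop
   vertex 0.6 3.0 3.0
   vertex 0.8 2.8 3.6
   vertex 2.2 3.4 2.8
  endloop
 endfacet
 facet normal -0.978 0.182 0.102
  outer loop
   vertex 0.6 3.0 3.0
   vertex 0.2 2.2 0.6
   vertex 0.2 0.4 3.8
  endloop
 endfacet
 facet normal -0.889 0.254 0.381
  outer loop
   vertex 0.6 3.0 3.0
   vertex 0.2 0.4 3.8
   vertex 0.8 2.8 3.6
  endloop
 endfacet
 facet normal -0.325 0.912 -0.250
  outer loop
   vertex 0.6 3.0 3.0
   vertex 2.8 3.4 1.6
   vertex 0.2 2.2 0.6
  endloop
 endfacet
 facet normal -0.256 0.958 -0.128
  outer loop
   vertex 0.6 3.0 3.0
   vertex 2.2 3.4 2.8
   vertex 2.8 3.4 1.6
  endloop
 endfacet
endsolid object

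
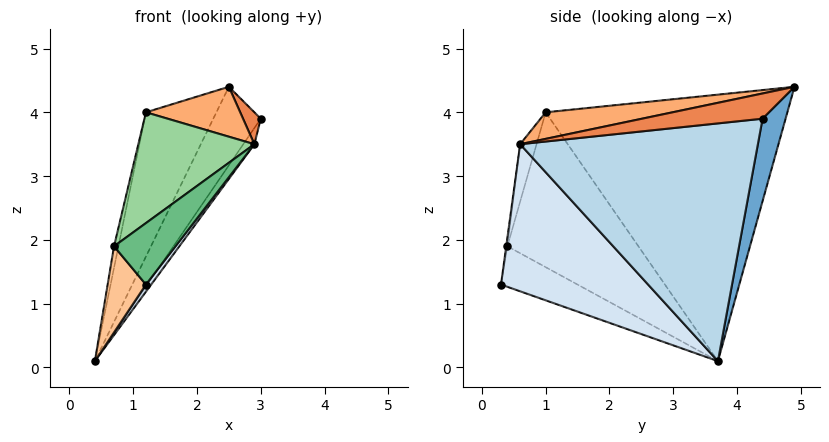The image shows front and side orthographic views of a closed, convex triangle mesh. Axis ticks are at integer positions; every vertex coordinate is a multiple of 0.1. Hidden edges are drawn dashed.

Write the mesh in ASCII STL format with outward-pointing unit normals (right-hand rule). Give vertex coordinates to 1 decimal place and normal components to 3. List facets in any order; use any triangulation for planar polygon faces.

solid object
 facet normal 0.395 0.816 -0.421
  outer loop
   vertex 2.5 4.9 4.4
   vertex 3.0 4.4 3.9
   vertex 0.4 3.7 0.1
  endloop
 endfacet
 facet normal -0.894 0.261 0.364
  outer loop
   vertex 1.2 1.0 4.0
   vertex 2.5 4.9 4.4
   vertex 0.4 3.7 0.1
  endloop
 endfacet
 facet normal 0.821 0.038 -0.569
  outer loop
   vertex 2.9 0.6 3.5
   vertex 0.4 3.7 0.1
   vertex 3.0 4.4 3.9
  endloop
 endfacet
 facet normal 0.793 -0.028 -0.609
  outer loop
   vertex 2.9 0.6 3.5
   vertex 1.2 0.3 1.3
   vertex 0.4 3.7 0.1
  endloop
 endfacet
 facet normal 0.654 -0.096 0.750
  outer loop
   vertex 2.9 0.6 3.5
   vertex 3.0 4.4 3.9
   vertex 2.5 4.9 4.4
  endloop
 endfacet
 facet normal 0.239 -0.178 0.955
  outer loop
   vertex 2.9 0.6 3.5
   vertex 2.5 4.9 4.4
   vertex 1.2 1.0 4.0
  endloop
 endfacet
 facet normal -0.743 -0.371 -0.557
  outer loop
   vertex 0.7 0.4 1.9
   vertex 0.4 3.7 0.1
   vertex 1.2 0.3 1.3
  endloop
 endfacet
 facet normal -0.974 0.033 0.223
  outer loop
   vertex 0.7 0.4 1.9
   vertex 1.2 1.0 4.0
   vertex 0.4 3.7 0.1
  endloop
 endfacet
 facet normal -0.019 -0.989 0.149
  outer loop
   vertex 0.7 0.4 1.9
   vertex 1.2 0.3 1.3
   vertex 2.9 0.6 3.5
  endloop
 endfacet
 facet normal -0.133 -0.944 0.302
  outer loop
   vertex 0.7 0.4 1.9
   vertex 2.9 0.6 3.5
   vertex 1.2 1.0 4.0
  endloop
 endfacet
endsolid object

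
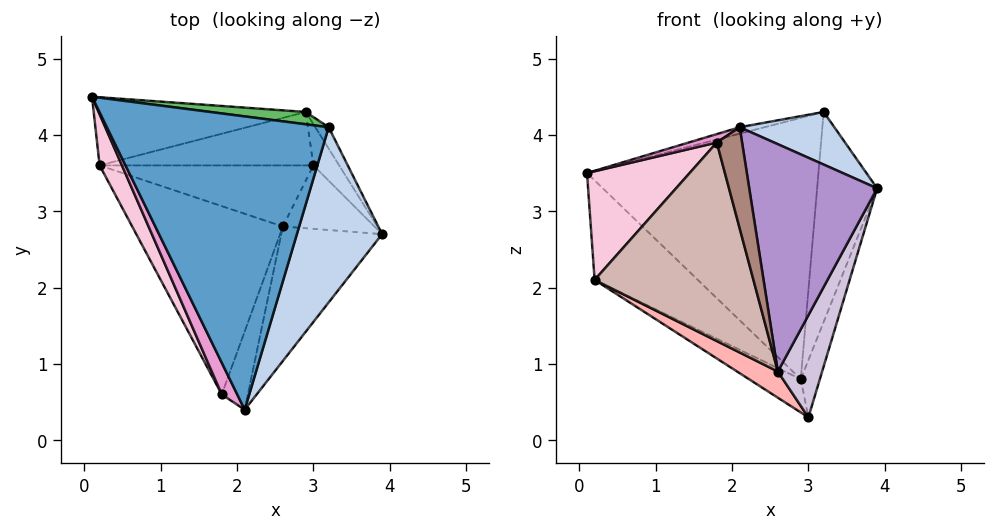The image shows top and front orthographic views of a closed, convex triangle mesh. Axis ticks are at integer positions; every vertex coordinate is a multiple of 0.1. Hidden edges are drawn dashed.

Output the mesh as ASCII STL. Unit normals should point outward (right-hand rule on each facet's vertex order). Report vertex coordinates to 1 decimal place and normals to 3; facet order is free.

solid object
 facet normal -0.247 0.021 0.969
  outer loop
   vertex 3.2 4.1 4.3
   vertex 0.1 4.5 3.5
   vertex 2.1 0.4 4.1
  endloop
 endfacet
 facet normal 0.621 -0.225 0.750
  outer loop
   vertex 3.2 4.1 4.3
   vertex 2.1 0.4 4.1
   vertex 3.9 2.7 3.3
  endloop
 endfacet
 facet normal 0.940 0.277 -0.199
  outer loop
   vertex 2.9 4.3 0.8
   vertex 3.9 2.7 3.3
   vertex 3.0 3.6 0.3
  endloop
 endfacet
 facet normal 0.879 0.474 -0.048
  outer loop
   vertex 2.9 4.3 0.8
   vertex 3.2 4.1 4.3
   vertex 3.9 2.7 3.3
  endloop
 endfacet
 facet normal 0.116 0.992 0.047
  outer loop
   vertex 2.9 4.3 0.8
   vertex 0.1 4.5 3.5
   vertex 3.2 4.1 4.3
  endloop
 endfacet
 facet normal -0.437 0.742 -0.508
  outer loop
   vertex 2.9 4.3 0.8
   vertex 0.2 3.6 2.1
   vertex 0.1 4.5 3.5
  endloop
 endfacet
 facet normal -0.479 0.464 -0.745
  outer loop
   vertex 2.9 4.3 0.8
   vertex 3.0 3.6 0.3
   vertex 0.2 3.6 2.1
  endloop
 endfacet
 facet normal -0.509 -0.339 -0.791
  outer loop
   vertex 2.6 2.8 0.9
   vertex 0.2 3.6 2.1
   vertex 3.0 3.6 0.3
  endloop
 endfacet
 facet normal 0.658 -0.648 -0.383
  outer loop
   vertex 2.6 2.8 0.9
   vertex 3.9 2.7 3.3
   vertex 2.1 0.4 4.1
  endloop
 endfacet
 facet normal 0.672 -0.629 -0.390
  outer loop
   vertex 2.6 2.8 0.9
   vertex 3.0 3.6 0.3
   vertex 3.9 2.7 3.3
  endloop
 endfacet
 facet normal -0.119 -0.785 -0.608
  outer loop
   vertex 1.8 0.6 3.9
   vertex 2.6 2.8 0.9
   vertex 2.1 0.4 4.1
  endloop
 endfacet
 facet normal -0.506 -0.626 -0.594
  outer loop
   vertex 1.8 0.6 3.9
   vertex 0.2 3.6 2.1
   vertex 2.6 2.8 0.9
  endloop
 endfacet
 facet normal -0.632 -0.199 0.749
  outer loop
   vertex 1.8 0.6 3.9
   vertex 2.1 0.4 4.1
   vertex 0.1 4.5 3.5
  endloop
 endfacet
 facet normal -0.909 -0.378 0.178
  outer loop
   vertex 1.8 0.6 3.9
   vertex 0.1 4.5 3.5
   vertex 0.2 3.6 2.1
  endloop
 endfacet
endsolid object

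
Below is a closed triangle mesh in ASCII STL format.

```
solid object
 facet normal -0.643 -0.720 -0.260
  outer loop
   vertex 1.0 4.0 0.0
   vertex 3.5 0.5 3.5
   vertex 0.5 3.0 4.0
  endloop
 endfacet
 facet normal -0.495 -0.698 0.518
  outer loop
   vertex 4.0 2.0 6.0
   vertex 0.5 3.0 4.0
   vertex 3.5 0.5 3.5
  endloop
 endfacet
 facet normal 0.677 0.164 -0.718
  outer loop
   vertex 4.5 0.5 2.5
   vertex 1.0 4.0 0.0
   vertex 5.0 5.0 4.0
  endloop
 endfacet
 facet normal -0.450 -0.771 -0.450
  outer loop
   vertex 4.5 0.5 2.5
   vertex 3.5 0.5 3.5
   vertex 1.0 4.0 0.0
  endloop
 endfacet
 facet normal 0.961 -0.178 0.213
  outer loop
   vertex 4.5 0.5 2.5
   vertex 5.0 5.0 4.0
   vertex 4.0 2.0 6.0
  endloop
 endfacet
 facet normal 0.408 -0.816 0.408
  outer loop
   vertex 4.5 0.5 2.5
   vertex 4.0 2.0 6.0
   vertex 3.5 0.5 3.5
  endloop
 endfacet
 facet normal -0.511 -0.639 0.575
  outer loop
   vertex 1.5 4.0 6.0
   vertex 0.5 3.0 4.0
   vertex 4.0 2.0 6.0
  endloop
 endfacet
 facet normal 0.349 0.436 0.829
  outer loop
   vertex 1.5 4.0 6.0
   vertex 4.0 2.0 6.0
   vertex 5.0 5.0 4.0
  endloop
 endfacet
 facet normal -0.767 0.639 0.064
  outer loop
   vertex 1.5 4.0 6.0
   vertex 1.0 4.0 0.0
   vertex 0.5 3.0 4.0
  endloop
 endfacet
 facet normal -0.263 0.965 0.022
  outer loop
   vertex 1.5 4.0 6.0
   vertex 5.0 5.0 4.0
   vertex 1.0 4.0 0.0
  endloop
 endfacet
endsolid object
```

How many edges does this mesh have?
15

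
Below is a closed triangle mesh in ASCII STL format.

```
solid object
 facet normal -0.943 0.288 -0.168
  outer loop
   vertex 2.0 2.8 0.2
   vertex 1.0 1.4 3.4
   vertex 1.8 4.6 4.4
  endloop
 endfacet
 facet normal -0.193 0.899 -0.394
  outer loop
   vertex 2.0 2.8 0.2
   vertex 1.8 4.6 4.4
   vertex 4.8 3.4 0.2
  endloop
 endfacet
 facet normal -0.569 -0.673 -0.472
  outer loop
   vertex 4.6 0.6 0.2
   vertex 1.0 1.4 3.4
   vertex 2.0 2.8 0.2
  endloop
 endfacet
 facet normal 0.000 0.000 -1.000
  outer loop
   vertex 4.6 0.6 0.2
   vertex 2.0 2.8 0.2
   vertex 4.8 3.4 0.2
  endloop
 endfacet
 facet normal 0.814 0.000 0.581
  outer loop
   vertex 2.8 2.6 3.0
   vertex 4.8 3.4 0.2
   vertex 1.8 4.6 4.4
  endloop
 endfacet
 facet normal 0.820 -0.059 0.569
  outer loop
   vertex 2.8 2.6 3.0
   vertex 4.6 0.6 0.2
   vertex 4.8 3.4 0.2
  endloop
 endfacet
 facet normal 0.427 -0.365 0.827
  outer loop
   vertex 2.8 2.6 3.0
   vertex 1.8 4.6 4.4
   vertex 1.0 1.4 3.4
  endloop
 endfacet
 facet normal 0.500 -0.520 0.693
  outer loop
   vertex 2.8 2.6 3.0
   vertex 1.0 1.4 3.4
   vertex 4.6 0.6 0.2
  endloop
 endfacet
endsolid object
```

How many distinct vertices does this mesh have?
6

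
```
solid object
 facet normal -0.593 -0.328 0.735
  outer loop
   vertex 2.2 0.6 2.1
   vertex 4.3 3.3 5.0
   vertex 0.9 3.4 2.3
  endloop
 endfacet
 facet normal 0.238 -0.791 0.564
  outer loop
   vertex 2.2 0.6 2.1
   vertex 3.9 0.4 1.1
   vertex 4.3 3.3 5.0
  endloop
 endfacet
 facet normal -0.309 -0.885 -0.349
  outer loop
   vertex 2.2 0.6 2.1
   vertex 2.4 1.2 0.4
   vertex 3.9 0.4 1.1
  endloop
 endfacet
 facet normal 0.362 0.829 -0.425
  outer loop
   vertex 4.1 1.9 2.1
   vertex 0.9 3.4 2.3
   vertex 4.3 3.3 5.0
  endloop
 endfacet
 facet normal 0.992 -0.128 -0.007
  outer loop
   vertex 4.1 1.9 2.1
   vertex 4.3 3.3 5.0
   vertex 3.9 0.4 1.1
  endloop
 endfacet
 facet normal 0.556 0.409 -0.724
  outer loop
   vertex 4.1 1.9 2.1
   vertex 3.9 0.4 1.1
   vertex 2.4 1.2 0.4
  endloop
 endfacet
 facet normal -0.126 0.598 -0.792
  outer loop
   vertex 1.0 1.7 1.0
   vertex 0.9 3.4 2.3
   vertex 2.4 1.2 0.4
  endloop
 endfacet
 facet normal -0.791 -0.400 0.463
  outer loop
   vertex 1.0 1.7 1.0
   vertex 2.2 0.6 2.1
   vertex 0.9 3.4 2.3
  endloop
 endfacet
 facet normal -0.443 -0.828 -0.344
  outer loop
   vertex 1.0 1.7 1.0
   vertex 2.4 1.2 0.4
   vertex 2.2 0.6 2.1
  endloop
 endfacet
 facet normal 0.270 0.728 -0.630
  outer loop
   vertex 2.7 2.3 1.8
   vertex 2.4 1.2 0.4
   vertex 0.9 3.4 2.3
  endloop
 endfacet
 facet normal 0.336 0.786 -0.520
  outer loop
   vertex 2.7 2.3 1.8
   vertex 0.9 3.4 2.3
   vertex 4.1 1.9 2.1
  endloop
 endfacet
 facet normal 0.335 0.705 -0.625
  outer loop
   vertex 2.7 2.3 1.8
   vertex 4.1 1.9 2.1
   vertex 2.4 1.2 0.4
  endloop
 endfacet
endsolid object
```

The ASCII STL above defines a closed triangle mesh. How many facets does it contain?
12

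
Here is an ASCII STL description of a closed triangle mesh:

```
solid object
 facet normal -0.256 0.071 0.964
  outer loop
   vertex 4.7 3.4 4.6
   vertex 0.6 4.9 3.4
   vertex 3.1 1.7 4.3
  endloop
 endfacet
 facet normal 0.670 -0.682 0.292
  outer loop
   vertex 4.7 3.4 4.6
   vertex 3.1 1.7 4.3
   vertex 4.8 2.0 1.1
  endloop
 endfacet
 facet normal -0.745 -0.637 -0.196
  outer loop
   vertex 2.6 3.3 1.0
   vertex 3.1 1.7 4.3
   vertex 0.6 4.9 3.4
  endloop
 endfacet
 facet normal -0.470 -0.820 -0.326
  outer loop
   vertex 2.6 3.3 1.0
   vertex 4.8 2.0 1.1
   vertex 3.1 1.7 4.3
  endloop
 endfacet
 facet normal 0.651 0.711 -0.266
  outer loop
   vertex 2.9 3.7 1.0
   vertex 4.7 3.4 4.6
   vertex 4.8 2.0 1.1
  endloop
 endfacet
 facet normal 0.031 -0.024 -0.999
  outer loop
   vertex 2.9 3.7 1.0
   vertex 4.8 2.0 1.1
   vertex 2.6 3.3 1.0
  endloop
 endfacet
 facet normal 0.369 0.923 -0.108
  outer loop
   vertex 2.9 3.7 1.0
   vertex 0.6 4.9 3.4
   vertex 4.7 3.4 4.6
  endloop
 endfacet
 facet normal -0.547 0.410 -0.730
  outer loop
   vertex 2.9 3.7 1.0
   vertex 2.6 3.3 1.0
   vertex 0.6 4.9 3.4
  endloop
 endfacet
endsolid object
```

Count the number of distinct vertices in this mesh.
6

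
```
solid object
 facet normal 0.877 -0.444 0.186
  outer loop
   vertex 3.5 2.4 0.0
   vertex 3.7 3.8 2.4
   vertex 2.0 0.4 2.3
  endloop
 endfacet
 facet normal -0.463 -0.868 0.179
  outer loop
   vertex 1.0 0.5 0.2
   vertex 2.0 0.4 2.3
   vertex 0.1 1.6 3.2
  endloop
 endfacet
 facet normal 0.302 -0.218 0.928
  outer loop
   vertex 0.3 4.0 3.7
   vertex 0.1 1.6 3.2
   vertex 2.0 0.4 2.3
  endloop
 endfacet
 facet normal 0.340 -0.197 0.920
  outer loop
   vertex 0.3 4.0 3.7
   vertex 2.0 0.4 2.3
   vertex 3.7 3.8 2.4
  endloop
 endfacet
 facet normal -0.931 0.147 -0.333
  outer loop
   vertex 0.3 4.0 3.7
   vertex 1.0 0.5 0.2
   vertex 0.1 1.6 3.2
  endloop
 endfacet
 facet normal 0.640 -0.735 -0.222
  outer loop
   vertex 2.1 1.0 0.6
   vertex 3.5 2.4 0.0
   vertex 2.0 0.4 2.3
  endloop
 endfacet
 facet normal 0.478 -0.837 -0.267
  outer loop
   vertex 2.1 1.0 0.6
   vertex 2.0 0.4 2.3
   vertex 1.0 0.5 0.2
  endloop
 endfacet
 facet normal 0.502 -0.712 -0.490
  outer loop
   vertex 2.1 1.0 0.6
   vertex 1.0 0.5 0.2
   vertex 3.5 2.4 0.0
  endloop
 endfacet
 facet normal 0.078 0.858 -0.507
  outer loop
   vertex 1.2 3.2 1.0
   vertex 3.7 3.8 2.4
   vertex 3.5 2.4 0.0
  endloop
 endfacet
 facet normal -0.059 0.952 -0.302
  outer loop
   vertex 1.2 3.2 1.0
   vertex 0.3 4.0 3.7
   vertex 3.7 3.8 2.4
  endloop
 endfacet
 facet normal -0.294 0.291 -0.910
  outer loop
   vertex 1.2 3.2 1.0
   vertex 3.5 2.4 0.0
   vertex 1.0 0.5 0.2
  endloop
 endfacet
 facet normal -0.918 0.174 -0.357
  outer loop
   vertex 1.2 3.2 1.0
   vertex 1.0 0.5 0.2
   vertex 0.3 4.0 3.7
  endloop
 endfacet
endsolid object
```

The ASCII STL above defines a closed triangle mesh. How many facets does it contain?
12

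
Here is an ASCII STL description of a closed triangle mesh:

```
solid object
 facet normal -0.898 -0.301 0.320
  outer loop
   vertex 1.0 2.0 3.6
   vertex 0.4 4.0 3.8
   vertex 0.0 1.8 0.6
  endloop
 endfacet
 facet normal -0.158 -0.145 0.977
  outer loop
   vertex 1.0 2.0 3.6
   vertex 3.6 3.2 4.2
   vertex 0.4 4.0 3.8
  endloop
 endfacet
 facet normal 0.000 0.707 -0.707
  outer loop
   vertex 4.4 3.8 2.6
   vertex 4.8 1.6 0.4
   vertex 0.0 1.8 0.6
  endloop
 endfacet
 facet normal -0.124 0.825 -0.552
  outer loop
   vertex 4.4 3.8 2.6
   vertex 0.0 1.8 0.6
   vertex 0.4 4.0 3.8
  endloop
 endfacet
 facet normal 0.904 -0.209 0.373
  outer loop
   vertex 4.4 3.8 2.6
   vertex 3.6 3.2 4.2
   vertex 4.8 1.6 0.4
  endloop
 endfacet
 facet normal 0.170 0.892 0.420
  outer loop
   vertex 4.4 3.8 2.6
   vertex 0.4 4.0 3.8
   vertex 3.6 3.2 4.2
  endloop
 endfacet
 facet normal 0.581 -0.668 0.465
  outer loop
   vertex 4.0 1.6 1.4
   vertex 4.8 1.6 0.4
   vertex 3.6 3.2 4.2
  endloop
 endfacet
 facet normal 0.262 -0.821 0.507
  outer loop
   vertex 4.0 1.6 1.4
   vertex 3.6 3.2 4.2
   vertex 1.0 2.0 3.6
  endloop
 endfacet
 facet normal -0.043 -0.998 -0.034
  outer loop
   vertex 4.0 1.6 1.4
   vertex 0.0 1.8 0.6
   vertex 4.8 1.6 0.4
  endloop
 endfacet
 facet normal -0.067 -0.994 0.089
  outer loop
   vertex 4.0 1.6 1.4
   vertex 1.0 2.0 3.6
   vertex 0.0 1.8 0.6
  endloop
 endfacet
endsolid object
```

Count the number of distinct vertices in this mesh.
7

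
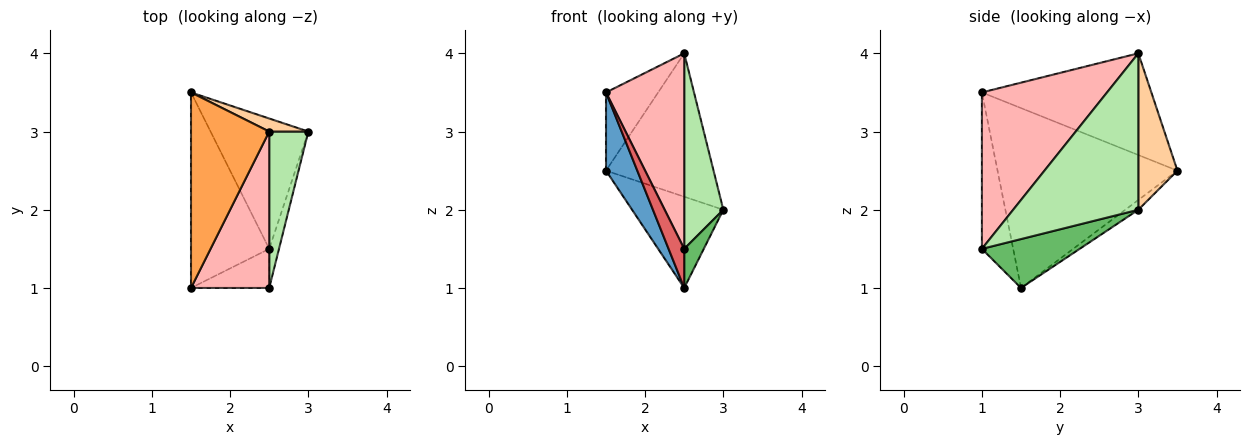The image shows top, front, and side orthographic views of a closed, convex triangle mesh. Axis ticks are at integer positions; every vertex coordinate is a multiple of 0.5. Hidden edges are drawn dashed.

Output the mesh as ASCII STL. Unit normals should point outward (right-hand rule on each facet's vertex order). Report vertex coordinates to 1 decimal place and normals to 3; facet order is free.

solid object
 facet normal -0.906 -0.157 -0.394
  outer loop
   vertex 2.5 1.5 1.0
   vertex 1.5 1.0 3.5
   vertex 1.5 3.5 2.5
  endloop
 endfacet
 facet normal -0.082 0.572 -0.816
  outer loop
   vertex 2.5 1.5 1.0
   vertex 1.5 3.5 2.5
   vertex 3.0 3.0 2.0
  endloop
 endfacet
 facet normal -0.770 0.237 0.592
  outer loop
   vertex 2.5 3.0 4.0
   vertex 1.5 3.5 2.5
   vertex 1.5 1.0 3.5
  endloop
 endfacet
 facet normal 0.341 0.936 0.085
  outer loop
   vertex 2.5 3.0 4.0
   vertex 3.0 3.0 2.0
   vertex 1.5 3.5 2.5
  endloop
 endfacet
 facet normal 0.962 -0.192 -0.192
  outer loop
   vertex 2.5 1.0 1.5
   vertex 2.5 1.5 1.0
   vertex 3.0 3.0 2.0
  endloop
 endfacet
 facet normal 0.928 -0.290 0.232
  outer loop
   vertex 2.5 1.0 1.5
   vertex 3.0 3.0 2.0
   vertex 2.5 3.0 4.0
  endloop
 endfacet
 facet normal -0.816 -0.408 -0.408
  outer loop
   vertex 2.5 1.0 1.5
   vertex 1.5 1.0 3.5
   vertex 2.5 1.5 1.0
  endloop
 endfacet
 facet normal 0.781 -0.488 0.390
  outer loop
   vertex 2.5 1.0 1.5
   vertex 2.5 3.0 4.0
   vertex 1.5 1.0 3.5
  endloop
 endfacet
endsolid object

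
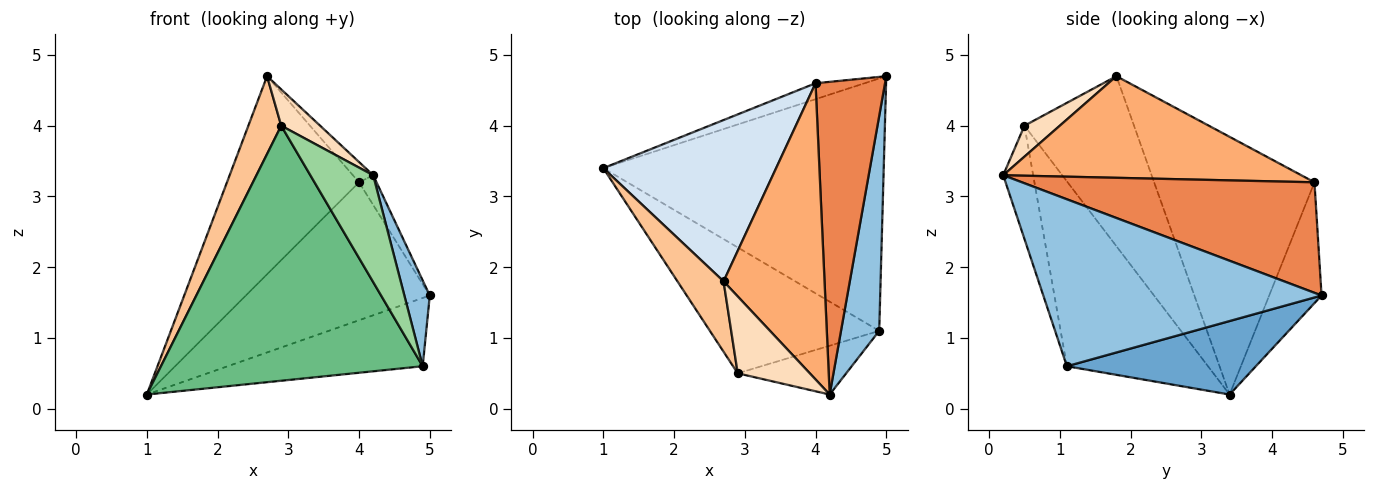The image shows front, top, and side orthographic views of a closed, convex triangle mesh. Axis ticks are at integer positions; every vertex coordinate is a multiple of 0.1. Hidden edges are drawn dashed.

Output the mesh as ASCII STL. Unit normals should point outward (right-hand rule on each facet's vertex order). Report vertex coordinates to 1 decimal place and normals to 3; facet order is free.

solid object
 facet normal 0.245 0.253 -0.936
  outer loop
   vertex 4.9 1.1 0.6
   vertex 1.0 3.4 0.2
   vertex 5.0 4.7 1.6
  endloop
 endfacet
 facet normal 0.971 -0.089 0.222
  outer loop
   vertex 4.9 1.1 0.6
   vertex 5.0 4.7 1.6
   vertex 4.2 0.2 3.3
  endloop
 endfacet
 facet normal -0.272 0.956 -0.110
  outer loop
   vertex 4.0 4.6 3.2
   vertex 5.0 4.7 1.6
   vertex 1.0 3.4 0.2
  endloop
 endfacet
 facet normal -0.686 0.565 0.460
  outer loop
   vertex 4.0 4.6 3.2
   vertex 1.0 3.4 0.2
   vertex 2.7 1.8 4.7
  endloop
 endfacet
 facet normal 0.845 0.051 0.532
  outer loop
   vertex 4.0 4.6 3.2
   vertex 4.2 0.2 3.3
   vertex 5.0 4.7 1.6
  endloop
 endfacet
 facet normal 0.709 0.048 0.704
  outer loop
   vertex 4.0 4.6 3.2
   vertex 2.7 1.8 4.7
   vertex 4.2 0.2 3.3
  endloop
 endfacet
 facet normal -0.927 -0.278 0.251
  outer loop
   vertex 2.9 0.5 4.0
   vertex 2.7 1.8 4.7
   vertex 1.0 3.4 0.2
  endloop
 endfacet
 facet normal 0.362 -0.398 0.843
  outer loop
   vertex 2.9 0.5 4.0
   vertex 4.2 0.2 3.3
   vertex 2.7 1.8 4.7
  endloop
 endfacet
 facet normal -0.435 -0.807 -0.398
  outer loop
   vertex 2.9 0.5 4.0
   vertex 1.0 3.4 0.2
   vertex 4.9 1.1 0.6
  endloop
 endfacet
 facet normal -0.398 -0.834 -0.381
  outer loop
   vertex 2.9 0.5 4.0
   vertex 4.9 1.1 0.6
   vertex 4.2 0.2 3.3
  endloop
 endfacet
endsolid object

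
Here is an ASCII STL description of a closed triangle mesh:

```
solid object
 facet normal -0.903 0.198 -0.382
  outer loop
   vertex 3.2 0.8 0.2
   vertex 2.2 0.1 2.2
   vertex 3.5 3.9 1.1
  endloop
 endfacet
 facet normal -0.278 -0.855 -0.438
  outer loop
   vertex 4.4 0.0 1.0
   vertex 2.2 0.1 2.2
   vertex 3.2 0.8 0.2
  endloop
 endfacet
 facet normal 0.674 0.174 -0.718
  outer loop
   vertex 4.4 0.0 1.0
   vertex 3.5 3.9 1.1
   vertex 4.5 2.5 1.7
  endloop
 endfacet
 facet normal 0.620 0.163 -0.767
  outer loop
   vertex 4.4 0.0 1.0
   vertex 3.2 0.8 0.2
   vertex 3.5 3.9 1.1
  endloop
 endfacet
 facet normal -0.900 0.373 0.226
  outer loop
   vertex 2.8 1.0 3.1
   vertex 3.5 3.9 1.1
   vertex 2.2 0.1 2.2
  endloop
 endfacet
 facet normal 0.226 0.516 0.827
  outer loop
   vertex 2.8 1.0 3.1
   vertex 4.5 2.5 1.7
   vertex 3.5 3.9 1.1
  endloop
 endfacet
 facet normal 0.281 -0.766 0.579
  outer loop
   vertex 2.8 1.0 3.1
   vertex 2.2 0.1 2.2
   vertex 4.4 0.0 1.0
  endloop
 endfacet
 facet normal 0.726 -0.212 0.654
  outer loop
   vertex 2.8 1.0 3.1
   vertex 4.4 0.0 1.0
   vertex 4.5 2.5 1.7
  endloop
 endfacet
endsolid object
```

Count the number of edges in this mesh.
12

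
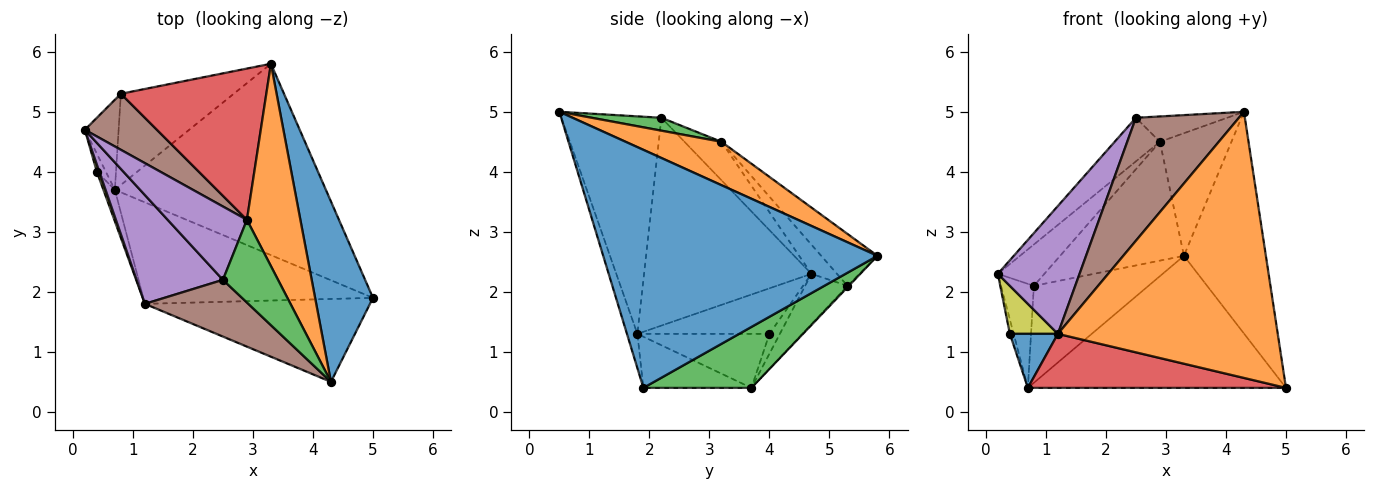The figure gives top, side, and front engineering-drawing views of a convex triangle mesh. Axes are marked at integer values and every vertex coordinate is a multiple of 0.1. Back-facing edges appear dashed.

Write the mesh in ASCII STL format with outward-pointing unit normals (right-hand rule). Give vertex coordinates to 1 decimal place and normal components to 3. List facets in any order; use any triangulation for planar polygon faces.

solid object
 facet normal 0.933 0.279 0.227
  outer loop
   vertex 4.3 0.5 5.0
   vertex 5.0 1.9 0.4
   vertex 3.3 5.8 2.6
  endloop
 endfacet
 facet normal -0.045 -0.954 -0.297
  outer loop
   vertex 1.2 1.8 1.3
   vertex 5.0 1.9 0.4
   vertex 4.3 0.5 5.0
  endloop
 endfacet
 facet normal 0.231 0.553 -0.801
  outer loop
   vertex 0.7 3.7 0.4
   vertex 3.3 5.8 2.6
   vertex 5.0 1.9 0.4
  endloop
 endfacet
 facet normal -0.193 -0.461 -0.866
  outer loop
   vertex 0.7 3.7 0.4
   vertex 5.0 1.9 0.4
   vertex 1.2 1.8 1.3
  endloop
 endfacet
 facet normal -0.842 -0.411 0.350
  outer loop
   vertex 2.5 2.2 4.9
   vertex 0.2 4.7 2.3
   vertex 1.2 1.8 1.3
  endloop
 endfacet
 facet normal -0.661 -0.681 0.314
  outer loop
   vertex 2.5 2.2 4.9
   vertex 1.2 1.8 1.3
   vertex 4.3 0.5 5.0
  endloop
 endfacet
 facet normal -0.698 0.542 -0.469
  outer loop
   vertex 0.8 5.3 2.1
   vertex 0.7 3.7 0.4
   vertex 0.2 4.7 2.3
  endloop
 endfacet
 facet normal -0.009 0.728 -0.685
  outer loop
   vertex 0.8 5.3 2.1
   vertex 3.3 5.8 2.6
   vertex 0.7 3.7 0.4
  endloop
 endfacet
 facet normal -0.939 -0.341 0.051
  outer loop
   vertex 0.4 4.0 1.3
   vertex 1.2 1.8 1.3
   vertex 0.2 4.7 2.3
  endloop
 endfacet
 facet normal -0.864 0.314 -0.393
  outer loop
   vertex 0.4 4.0 1.3
   vertex 0.2 4.7 2.3
   vertex 0.7 3.7 0.4
  endloop
 endfacet
 facet normal -0.922 -0.335 -0.196
  outer loop
   vertex 0.4 4.0 1.3
   vertex 0.7 3.7 0.4
   vertex 1.2 1.8 1.3
  endloop
 endfacet
 facet normal 0.570 0.426 0.703
  outer loop
   vertex 2.9 3.2 4.5
   vertex 4.3 0.5 5.0
   vertex 3.3 5.8 2.6
  endloop
 endfacet
 facet normal 0.218 0.286 0.933
  outer loop
   vertex 2.9 3.2 4.5
   vertex 2.5 2.2 4.9
   vertex 4.3 0.5 5.0
  endloop
 endfacet
 facet normal -0.270 0.595 0.757
  outer loop
   vertex 2.9 3.2 4.5
   vertex 3.3 5.8 2.6
   vertex 0.8 5.3 2.1
  endloop
 endfacet
 facet normal -0.385 0.471 0.794
  outer loop
   vertex 2.9 3.2 4.5
   vertex 0.2 4.7 2.3
   vertex 2.5 2.2 4.9
  endloop
 endfacet
 facet normal -0.310 0.565 0.765
  outer loop
   vertex 2.9 3.2 4.5
   vertex 0.8 5.3 2.1
   vertex 0.2 4.7 2.3
  endloop
 endfacet
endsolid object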